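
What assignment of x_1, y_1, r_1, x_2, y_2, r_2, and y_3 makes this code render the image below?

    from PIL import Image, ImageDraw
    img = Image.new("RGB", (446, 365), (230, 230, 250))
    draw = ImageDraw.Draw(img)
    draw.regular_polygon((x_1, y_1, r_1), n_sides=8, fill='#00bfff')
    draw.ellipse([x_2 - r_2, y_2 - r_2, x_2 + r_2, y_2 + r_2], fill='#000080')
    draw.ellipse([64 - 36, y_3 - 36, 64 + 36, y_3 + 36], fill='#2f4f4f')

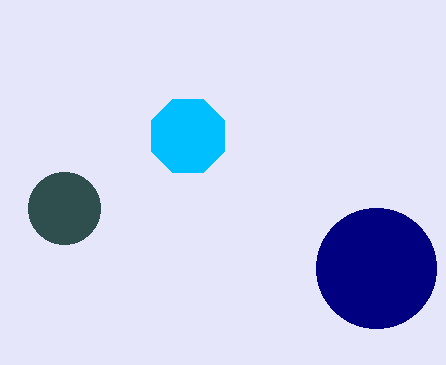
x_1 = 188; y_1 = 136; r_1 = 40; x_2 = 376; y_2 = 268; r_2 = 60; y_3 = 208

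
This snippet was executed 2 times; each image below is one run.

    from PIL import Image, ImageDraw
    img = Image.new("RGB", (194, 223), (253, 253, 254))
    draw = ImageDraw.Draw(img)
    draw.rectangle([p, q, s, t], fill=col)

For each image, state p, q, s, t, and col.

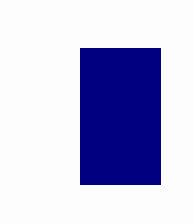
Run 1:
p = 80; q = 48; s = 160; t = 184; col = 'navy'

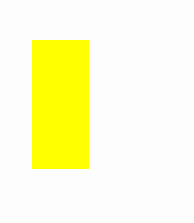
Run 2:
p = 32; q = 40; s = 88; t = 168; col = 'yellow'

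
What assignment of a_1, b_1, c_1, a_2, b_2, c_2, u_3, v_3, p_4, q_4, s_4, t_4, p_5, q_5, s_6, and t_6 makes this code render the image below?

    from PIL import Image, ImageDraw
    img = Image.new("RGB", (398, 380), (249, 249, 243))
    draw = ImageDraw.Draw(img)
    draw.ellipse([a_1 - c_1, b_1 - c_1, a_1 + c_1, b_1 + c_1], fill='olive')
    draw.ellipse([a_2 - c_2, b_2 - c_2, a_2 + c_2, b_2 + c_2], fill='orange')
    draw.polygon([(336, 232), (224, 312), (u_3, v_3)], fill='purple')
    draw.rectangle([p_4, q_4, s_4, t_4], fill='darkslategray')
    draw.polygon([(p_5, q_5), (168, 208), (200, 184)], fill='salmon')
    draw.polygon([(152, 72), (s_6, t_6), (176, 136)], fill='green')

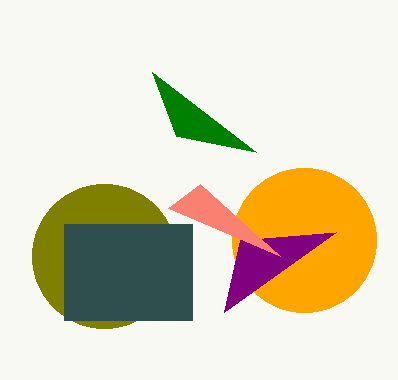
a_1 = 104, b_1 = 256, c_1 = 72, a_2 = 304, b_2 = 240, c_2 = 72, u_3 = 240, v_3 = 240, p_4 = 64, q_4 = 224, s_4 = 192, t_4 = 320, p_5 = 280, q_5 = 256, s_6 = 256, t_6 = 152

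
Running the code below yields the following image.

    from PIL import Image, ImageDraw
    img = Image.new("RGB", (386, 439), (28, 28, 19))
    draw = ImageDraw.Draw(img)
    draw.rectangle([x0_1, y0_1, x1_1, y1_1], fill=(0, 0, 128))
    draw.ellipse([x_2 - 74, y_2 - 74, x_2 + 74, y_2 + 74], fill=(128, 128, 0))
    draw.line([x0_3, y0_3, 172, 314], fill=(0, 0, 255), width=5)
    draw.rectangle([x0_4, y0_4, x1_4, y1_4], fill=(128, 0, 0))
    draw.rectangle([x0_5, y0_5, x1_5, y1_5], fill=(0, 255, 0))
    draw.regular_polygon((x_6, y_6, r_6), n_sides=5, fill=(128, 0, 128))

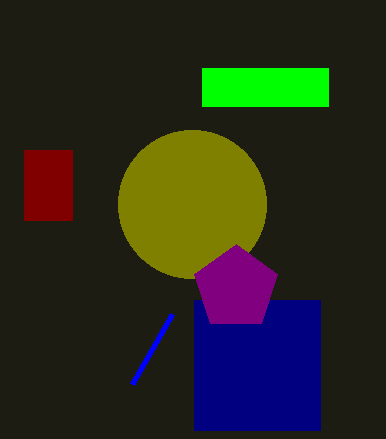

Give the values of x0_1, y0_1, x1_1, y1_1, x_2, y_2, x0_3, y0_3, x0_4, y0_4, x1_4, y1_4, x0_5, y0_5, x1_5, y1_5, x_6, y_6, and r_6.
x0_1 = 194; y0_1 = 300; x1_1 = 320; y1_1 = 430; x_2 = 192; y_2 = 204; x0_3 = 132; y0_3 = 384; x0_4 = 24; y0_4 = 150; x1_4 = 72; y1_4 = 220; x0_5 = 202; y0_5 = 68; x1_5 = 328; y1_5 = 106; x_6 = 236; y_6 = 288; r_6 = 44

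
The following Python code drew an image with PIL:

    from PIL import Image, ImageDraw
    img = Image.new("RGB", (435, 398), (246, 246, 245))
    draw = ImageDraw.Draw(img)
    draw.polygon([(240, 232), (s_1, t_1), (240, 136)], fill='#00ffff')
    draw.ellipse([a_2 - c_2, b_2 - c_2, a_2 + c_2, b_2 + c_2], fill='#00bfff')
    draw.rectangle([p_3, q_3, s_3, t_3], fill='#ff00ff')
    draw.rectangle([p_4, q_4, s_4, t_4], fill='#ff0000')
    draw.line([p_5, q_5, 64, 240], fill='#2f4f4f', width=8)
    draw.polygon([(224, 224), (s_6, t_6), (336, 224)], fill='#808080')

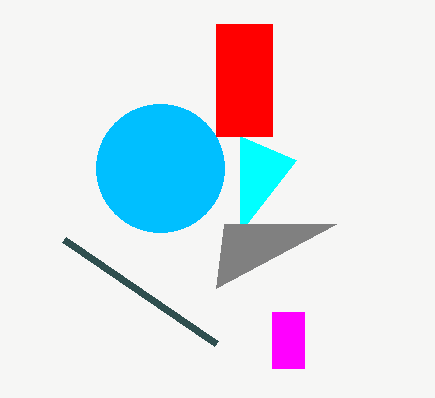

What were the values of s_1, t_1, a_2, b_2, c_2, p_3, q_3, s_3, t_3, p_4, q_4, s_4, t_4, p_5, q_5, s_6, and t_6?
s_1 = 296; t_1 = 160; a_2 = 160; b_2 = 168; c_2 = 64; p_3 = 272; q_3 = 312; s_3 = 304; t_3 = 368; p_4 = 216; q_4 = 24; s_4 = 272; t_4 = 136; p_5 = 216; q_5 = 344; s_6 = 216; t_6 = 288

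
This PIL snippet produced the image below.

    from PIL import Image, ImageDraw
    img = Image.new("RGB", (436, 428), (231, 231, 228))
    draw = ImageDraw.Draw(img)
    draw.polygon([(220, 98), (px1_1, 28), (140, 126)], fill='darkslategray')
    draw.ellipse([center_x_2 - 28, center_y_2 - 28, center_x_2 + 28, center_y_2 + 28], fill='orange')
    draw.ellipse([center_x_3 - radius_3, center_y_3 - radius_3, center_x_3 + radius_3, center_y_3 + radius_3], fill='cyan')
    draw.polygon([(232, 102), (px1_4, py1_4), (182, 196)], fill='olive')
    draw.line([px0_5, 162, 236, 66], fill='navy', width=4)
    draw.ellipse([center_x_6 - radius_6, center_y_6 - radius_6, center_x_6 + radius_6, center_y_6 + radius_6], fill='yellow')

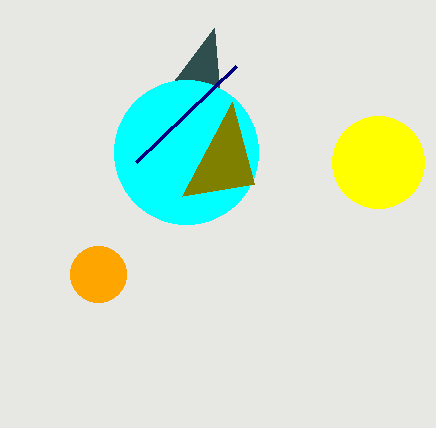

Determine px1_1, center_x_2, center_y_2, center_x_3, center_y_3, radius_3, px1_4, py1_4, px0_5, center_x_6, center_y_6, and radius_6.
px1_1 = 214; center_x_2 = 98; center_y_2 = 274; center_x_3 = 186; center_y_3 = 152; radius_3 = 72; px1_4 = 254; py1_4 = 184; px0_5 = 136; center_x_6 = 378; center_y_6 = 162; radius_6 = 46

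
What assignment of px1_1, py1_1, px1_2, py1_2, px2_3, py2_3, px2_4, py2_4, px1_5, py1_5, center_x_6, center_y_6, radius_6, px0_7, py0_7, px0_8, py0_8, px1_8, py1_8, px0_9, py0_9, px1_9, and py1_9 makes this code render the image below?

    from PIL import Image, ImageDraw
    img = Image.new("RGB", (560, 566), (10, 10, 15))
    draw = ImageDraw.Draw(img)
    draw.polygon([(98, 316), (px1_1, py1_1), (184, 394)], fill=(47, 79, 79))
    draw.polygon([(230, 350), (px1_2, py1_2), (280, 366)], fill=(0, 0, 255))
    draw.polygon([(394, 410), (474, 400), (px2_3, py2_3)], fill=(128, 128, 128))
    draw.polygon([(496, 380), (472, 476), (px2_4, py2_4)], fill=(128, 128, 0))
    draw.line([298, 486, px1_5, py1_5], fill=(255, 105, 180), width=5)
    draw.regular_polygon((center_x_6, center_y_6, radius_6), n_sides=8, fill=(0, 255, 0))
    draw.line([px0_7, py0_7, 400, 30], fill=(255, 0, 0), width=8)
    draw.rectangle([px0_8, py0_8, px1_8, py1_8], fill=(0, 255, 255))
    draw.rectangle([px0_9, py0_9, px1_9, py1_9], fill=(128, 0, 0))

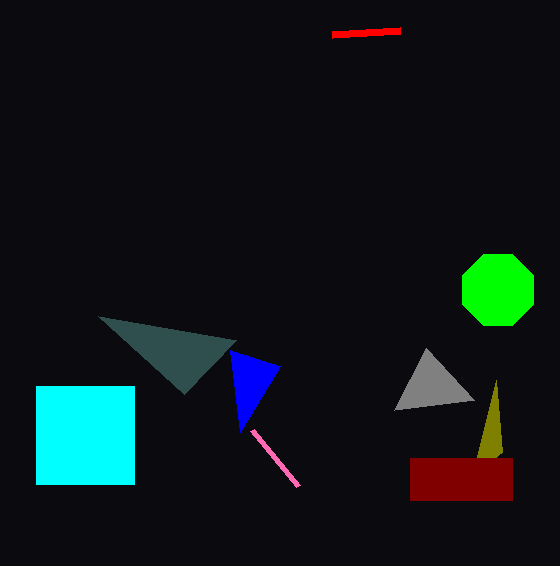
px1_1 = 236
py1_1 = 340
px1_2 = 240
py1_2 = 432
px2_3 = 426
py2_3 = 348
px2_4 = 502
py2_4 = 452
px1_5 = 252
py1_5 = 430
center_x_6 = 498
center_y_6 = 290
radius_6 = 38
px0_7 = 332
py0_7 = 34
px0_8 = 36
py0_8 = 386
px1_8 = 134
py1_8 = 484
px0_9 = 410
py0_9 = 458
px1_9 = 512
py1_9 = 500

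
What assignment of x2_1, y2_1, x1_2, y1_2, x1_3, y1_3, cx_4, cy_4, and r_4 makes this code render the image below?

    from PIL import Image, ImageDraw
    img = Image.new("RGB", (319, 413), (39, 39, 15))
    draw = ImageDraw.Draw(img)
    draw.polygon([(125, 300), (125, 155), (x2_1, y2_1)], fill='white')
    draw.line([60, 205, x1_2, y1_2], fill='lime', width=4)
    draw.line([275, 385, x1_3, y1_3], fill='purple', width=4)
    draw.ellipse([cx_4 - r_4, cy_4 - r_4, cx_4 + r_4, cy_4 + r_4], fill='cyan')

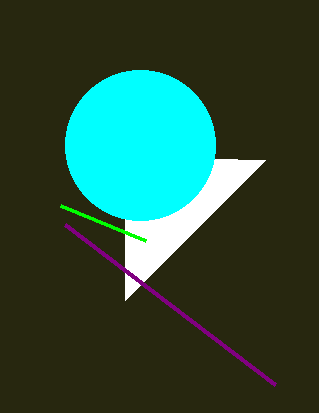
x2_1 = 265, y2_1 = 160, x1_2 = 145, y1_2 = 240, x1_3 = 65, y1_3 = 225, cx_4 = 140, cy_4 = 145, r_4 = 75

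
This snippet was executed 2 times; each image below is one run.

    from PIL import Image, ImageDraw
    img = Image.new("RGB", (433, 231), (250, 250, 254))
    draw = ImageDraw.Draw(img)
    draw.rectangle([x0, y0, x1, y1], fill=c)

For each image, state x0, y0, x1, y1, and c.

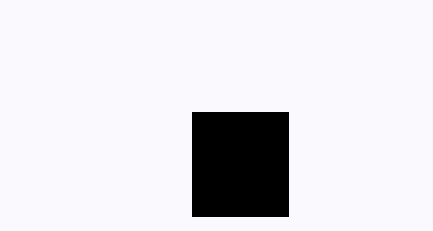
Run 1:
x0 = 192, y0 = 112, x1 = 288, y1 = 216, c = 'black'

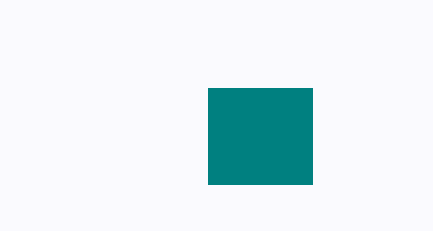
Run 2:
x0 = 208
y0 = 88
x1 = 312
y1 = 184
c = 'teal'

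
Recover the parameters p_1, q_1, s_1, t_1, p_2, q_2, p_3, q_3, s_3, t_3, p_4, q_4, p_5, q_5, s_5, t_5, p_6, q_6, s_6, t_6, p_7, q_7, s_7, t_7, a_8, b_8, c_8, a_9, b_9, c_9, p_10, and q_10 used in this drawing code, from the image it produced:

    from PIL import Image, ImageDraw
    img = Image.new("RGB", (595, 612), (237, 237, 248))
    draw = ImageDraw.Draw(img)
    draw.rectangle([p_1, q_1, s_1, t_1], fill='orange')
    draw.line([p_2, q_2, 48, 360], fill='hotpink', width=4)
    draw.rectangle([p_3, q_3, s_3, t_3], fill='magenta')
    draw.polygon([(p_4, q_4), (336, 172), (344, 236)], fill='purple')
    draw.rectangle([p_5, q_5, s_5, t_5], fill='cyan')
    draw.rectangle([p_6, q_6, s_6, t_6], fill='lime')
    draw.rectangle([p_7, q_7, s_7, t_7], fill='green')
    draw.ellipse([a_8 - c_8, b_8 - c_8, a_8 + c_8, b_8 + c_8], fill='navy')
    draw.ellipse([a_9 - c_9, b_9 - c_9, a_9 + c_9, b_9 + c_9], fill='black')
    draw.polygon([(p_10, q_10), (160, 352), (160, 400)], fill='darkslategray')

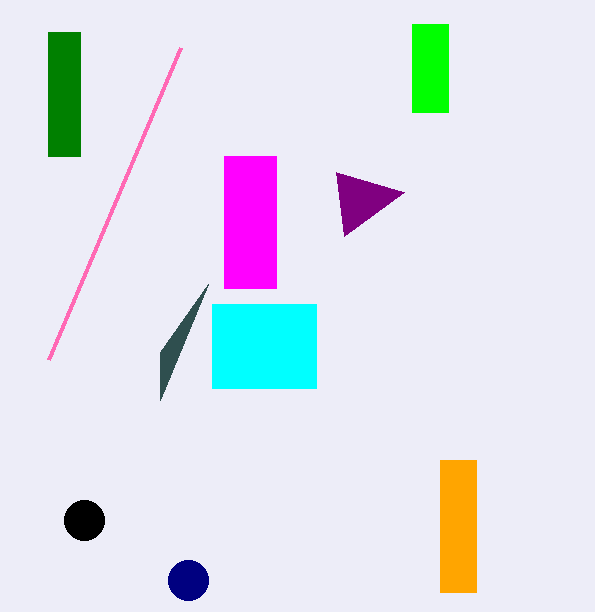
p_1 = 440
q_1 = 460
s_1 = 476
t_1 = 592
p_2 = 180
q_2 = 48
p_3 = 224
q_3 = 156
s_3 = 276
t_3 = 288
p_4 = 404
q_4 = 192
p_5 = 212
q_5 = 304
s_5 = 316
t_5 = 388
p_6 = 412
q_6 = 24
s_6 = 448
t_6 = 112
p_7 = 48
q_7 = 32
s_7 = 80
t_7 = 156
a_8 = 188
b_8 = 580
c_8 = 20
a_9 = 84
b_9 = 520
c_9 = 20
p_10 = 208
q_10 = 284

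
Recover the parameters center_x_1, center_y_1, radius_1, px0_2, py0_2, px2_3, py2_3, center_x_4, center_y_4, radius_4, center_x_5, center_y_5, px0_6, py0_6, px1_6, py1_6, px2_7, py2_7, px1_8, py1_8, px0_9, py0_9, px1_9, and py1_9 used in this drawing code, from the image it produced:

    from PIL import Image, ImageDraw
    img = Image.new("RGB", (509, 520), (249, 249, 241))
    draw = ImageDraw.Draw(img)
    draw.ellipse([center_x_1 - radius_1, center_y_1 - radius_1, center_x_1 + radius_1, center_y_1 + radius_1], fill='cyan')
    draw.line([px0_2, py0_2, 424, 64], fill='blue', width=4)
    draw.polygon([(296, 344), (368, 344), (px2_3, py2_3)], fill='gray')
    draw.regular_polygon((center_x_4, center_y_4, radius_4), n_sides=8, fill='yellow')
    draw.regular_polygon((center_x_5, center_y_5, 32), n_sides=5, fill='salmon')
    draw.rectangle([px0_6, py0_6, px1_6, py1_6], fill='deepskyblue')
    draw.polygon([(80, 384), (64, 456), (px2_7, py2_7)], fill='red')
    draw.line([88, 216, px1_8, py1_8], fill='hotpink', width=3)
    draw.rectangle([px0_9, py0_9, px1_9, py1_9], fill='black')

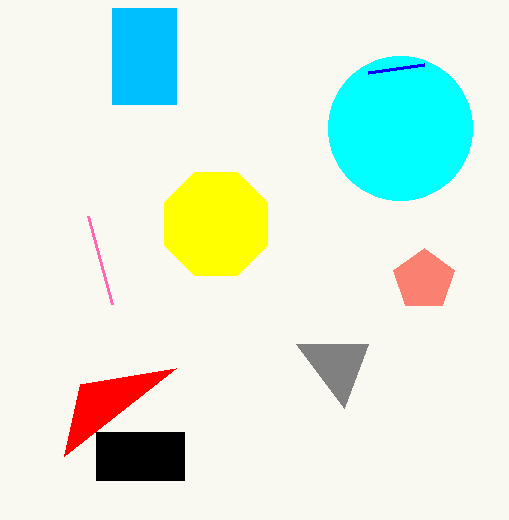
center_x_1 = 400
center_y_1 = 128
radius_1 = 72
px0_2 = 368
py0_2 = 72
px2_3 = 344
py2_3 = 408
center_x_4 = 216
center_y_4 = 224
radius_4 = 56
center_x_5 = 424
center_y_5 = 280
px0_6 = 112
py0_6 = 8
px1_6 = 176
py1_6 = 104
px2_7 = 176
py2_7 = 368
px1_8 = 112
py1_8 = 304
px0_9 = 96
py0_9 = 432
px1_9 = 184
py1_9 = 480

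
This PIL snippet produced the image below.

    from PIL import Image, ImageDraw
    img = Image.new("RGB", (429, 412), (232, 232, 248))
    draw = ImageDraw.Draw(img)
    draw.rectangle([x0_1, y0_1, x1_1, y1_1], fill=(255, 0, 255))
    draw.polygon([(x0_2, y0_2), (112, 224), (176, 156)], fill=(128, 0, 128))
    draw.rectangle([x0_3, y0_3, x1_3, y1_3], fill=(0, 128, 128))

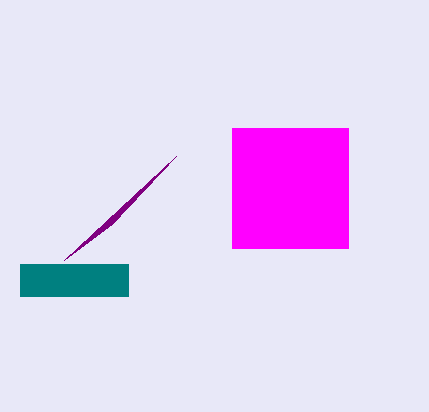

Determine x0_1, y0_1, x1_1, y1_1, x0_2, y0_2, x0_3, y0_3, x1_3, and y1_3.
x0_1 = 232; y0_1 = 128; x1_1 = 348; y1_1 = 248; x0_2 = 64; y0_2 = 260; x0_3 = 20; y0_3 = 264; x1_3 = 128; y1_3 = 296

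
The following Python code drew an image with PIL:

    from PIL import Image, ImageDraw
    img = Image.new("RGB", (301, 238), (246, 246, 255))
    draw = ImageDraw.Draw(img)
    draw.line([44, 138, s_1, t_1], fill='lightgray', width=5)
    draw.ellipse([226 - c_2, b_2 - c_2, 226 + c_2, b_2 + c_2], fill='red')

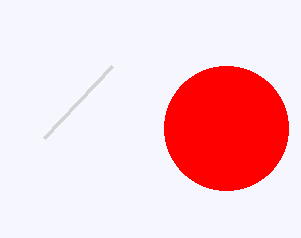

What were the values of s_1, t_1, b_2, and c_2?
s_1 = 112
t_1 = 66
b_2 = 128
c_2 = 62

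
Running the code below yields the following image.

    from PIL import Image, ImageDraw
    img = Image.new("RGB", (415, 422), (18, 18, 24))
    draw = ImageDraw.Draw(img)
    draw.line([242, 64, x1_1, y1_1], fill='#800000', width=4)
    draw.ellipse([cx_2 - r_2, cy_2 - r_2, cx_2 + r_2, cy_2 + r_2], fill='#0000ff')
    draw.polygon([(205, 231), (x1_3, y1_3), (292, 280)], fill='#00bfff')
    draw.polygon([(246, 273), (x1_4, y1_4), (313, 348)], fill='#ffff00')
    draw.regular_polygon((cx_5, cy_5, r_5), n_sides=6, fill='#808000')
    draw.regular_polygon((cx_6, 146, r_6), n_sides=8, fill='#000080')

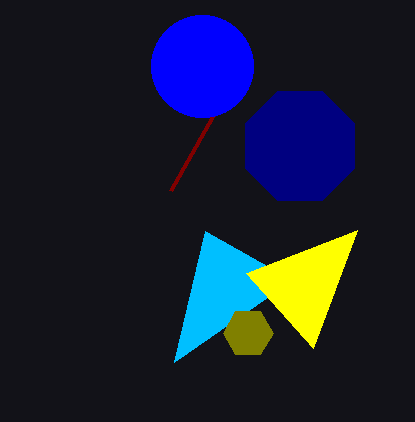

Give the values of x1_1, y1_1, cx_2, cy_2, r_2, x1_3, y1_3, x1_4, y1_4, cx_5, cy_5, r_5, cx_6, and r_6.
x1_1 = 170; y1_1 = 191; cx_2 = 202; cy_2 = 66; r_2 = 51; x1_3 = 174; y1_3 = 362; x1_4 = 357; y1_4 = 230; cx_5 = 248; cy_5 = 333; r_5 = 25; cx_6 = 300; r_6 = 59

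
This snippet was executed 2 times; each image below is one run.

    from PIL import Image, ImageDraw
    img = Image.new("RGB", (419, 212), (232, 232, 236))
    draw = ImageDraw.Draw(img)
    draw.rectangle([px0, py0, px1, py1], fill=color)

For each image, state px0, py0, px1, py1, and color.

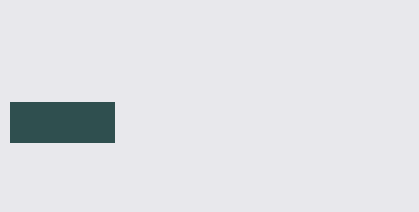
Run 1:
px0 = 10; py0 = 102; px1 = 114; py1 = 142; color = 'darkslategray'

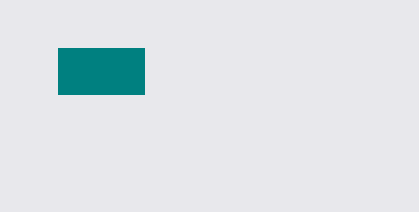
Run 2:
px0 = 58, py0 = 48, px1 = 144, py1 = 94, color = 'teal'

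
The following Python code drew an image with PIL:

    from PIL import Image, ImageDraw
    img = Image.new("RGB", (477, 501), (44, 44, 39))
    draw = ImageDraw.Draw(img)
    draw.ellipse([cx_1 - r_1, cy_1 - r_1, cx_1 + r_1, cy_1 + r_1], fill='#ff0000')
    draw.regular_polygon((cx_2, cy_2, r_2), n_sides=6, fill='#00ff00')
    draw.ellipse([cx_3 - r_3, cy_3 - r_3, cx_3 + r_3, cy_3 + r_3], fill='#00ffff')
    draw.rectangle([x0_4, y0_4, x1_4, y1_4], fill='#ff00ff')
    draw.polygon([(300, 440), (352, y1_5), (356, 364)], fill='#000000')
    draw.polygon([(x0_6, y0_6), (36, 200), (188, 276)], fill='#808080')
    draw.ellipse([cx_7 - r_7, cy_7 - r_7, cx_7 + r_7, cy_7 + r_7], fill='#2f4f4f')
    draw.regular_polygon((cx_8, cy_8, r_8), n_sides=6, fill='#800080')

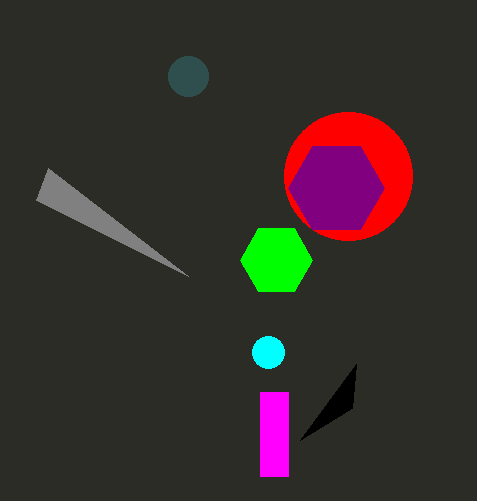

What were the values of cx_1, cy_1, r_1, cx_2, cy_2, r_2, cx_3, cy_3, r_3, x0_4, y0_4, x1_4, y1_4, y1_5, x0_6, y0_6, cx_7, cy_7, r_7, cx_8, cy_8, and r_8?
cx_1 = 348; cy_1 = 176; r_1 = 64; cx_2 = 276; cy_2 = 260; r_2 = 36; cx_3 = 268; cy_3 = 352; r_3 = 16; x0_4 = 260; y0_4 = 392; x1_4 = 288; y1_4 = 476; y1_5 = 408; x0_6 = 48; y0_6 = 168; cx_7 = 188; cy_7 = 76; r_7 = 20; cx_8 = 336; cy_8 = 188; r_8 = 48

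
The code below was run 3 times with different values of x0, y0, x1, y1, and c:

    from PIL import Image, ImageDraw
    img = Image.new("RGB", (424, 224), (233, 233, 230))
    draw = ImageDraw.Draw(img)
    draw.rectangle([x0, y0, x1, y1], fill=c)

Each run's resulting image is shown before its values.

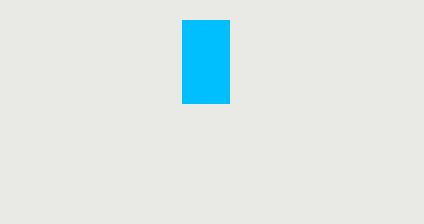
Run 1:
x0 = 182, y0 = 20, x1 = 229, y1 = 103, c = 'deepskyblue'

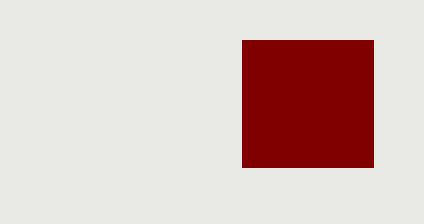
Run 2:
x0 = 242
y0 = 40
x1 = 373
y1 = 167
c = 'maroon'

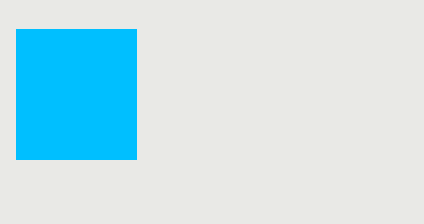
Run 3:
x0 = 16
y0 = 29
x1 = 136
y1 = 159
c = 'deepskyblue'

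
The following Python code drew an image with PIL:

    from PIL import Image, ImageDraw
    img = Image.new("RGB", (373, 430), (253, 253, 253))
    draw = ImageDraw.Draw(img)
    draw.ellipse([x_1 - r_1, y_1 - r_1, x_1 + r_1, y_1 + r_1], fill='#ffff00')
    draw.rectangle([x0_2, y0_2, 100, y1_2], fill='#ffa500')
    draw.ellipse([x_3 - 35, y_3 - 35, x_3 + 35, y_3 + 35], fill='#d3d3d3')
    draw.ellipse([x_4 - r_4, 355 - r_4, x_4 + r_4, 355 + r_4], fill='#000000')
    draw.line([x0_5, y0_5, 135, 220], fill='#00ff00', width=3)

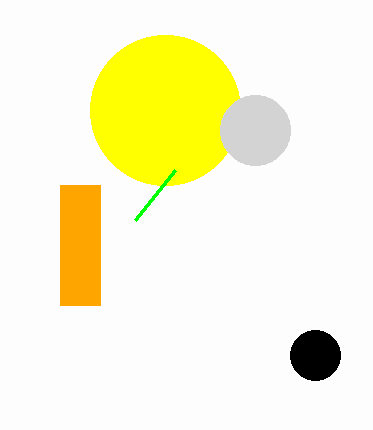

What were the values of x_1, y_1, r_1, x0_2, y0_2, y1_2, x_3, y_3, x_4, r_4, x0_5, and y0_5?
x_1 = 165; y_1 = 110; r_1 = 75; x0_2 = 60; y0_2 = 185; y1_2 = 305; x_3 = 255; y_3 = 130; x_4 = 315; r_4 = 25; x0_5 = 175; y0_5 = 170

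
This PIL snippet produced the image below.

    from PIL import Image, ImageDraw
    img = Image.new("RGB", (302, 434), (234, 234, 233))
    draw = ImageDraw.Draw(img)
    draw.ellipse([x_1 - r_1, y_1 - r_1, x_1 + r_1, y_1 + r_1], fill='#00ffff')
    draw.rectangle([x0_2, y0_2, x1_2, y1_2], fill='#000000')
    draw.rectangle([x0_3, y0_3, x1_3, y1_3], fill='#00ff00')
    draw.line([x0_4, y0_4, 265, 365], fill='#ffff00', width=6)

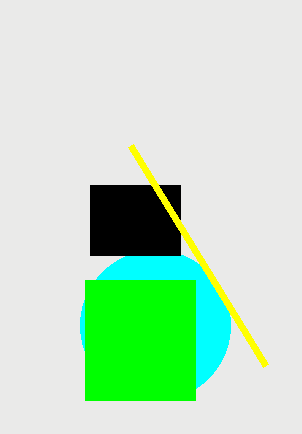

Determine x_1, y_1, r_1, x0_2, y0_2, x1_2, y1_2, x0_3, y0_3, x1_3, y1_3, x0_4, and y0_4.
x_1 = 155
y_1 = 325
r_1 = 75
x0_2 = 90
y0_2 = 185
x1_2 = 180
y1_2 = 255
x0_3 = 85
y0_3 = 280
x1_3 = 195
y1_3 = 400
x0_4 = 130
y0_4 = 145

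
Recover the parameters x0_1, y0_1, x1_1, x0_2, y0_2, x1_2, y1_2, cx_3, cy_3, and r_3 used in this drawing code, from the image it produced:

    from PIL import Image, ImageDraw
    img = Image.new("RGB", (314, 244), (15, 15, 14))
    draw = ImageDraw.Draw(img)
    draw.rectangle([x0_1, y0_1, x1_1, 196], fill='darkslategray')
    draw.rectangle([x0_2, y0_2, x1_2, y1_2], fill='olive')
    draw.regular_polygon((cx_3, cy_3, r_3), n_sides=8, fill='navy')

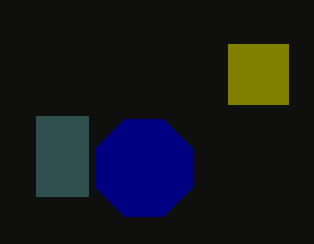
x0_1 = 36; y0_1 = 116; x1_1 = 88; x0_2 = 228; y0_2 = 44; x1_2 = 288; y1_2 = 104; cx_3 = 144; cy_3 = 168; r_3 = 52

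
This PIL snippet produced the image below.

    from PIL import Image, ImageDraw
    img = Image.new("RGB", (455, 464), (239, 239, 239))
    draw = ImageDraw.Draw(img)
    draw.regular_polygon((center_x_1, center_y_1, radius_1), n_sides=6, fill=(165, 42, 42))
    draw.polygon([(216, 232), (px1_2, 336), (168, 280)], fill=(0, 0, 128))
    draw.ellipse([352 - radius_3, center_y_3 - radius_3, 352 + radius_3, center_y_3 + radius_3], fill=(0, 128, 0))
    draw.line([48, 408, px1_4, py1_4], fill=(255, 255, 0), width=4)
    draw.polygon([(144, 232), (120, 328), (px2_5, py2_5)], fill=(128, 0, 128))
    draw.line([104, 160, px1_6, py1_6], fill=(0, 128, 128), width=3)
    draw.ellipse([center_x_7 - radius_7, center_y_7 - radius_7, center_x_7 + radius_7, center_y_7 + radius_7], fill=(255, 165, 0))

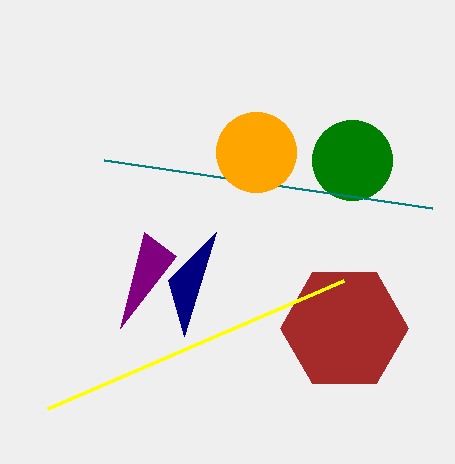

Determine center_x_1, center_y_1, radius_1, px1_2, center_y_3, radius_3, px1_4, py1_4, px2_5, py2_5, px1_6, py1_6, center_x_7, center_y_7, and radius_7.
center_x_1 = 344
center_y_1 = 328
radius_1 = 64
px1_2 = 184
center_y_3 = 160
radius_3 = 40
px1_4 = 344
py1_4 = 280
px2_5 = 176
py2_5 = 256
px1_6 = 432
py1_6 = 208
center_x_7 = 256
center_y_7 = 152
radius_7 = 40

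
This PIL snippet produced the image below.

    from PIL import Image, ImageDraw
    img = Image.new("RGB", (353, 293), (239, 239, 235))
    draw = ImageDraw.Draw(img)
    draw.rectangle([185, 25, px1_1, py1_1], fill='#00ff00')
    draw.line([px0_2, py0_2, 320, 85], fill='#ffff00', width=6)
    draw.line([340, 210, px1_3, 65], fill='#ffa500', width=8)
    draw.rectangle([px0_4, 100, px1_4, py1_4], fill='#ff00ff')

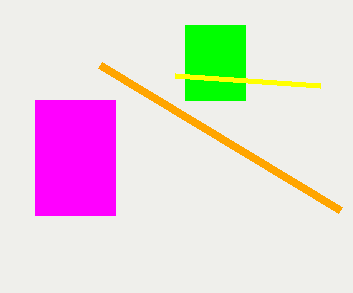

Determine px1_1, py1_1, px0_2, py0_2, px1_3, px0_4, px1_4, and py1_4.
px1_1 = 245, py1_1 = 100, px0_2 = 175, py0_2 = 75, px1_3 = 100, px0_4 = 35, px1_4 = 115, py1_4 = 215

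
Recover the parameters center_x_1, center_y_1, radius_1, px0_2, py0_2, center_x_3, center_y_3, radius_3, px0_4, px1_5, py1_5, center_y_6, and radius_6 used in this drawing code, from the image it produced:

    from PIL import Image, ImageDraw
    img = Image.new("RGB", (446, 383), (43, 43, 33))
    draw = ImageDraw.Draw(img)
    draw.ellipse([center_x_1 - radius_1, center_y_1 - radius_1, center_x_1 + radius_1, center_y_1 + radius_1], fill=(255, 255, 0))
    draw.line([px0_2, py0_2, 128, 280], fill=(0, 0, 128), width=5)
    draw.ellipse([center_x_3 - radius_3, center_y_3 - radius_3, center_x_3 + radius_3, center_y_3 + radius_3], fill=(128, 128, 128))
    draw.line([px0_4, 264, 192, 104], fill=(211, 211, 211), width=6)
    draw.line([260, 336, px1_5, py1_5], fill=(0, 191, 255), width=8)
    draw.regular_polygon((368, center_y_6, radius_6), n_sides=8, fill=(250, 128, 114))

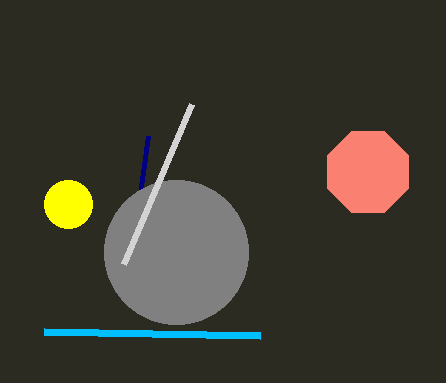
center_x_1 = 68
center_y_1 = 204
radius_1 = 24
px0_2 = 148
py0_2 = 136
center_x_3 = 176
center_y_3 = 252
radius_3 = 72
px0_4 = 124
px1_5 = 44
py1_5 = 332
center_y_6 = 172
radius_6 = 44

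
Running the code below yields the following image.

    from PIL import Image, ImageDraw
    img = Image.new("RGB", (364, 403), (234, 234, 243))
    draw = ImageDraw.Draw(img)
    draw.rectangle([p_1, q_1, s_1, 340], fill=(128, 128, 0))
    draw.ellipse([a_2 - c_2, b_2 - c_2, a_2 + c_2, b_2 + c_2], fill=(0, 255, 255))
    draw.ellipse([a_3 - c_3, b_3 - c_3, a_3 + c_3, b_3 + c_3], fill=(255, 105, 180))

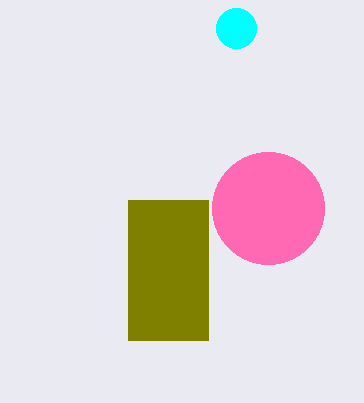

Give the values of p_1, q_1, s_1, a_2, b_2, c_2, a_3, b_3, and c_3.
p_1 = 128, q_1 = 200, s_1 = 208, a_2 = 236, b_2 = 28, c_2 = 20, a_3 = 268, b_3 = 208, c_3 = 56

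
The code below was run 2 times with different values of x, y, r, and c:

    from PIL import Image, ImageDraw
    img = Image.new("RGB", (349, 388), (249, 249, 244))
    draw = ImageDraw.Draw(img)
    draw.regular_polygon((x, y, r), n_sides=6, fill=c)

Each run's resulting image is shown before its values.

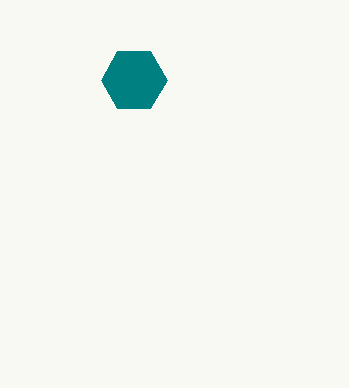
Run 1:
x = 134
y = 80
r = 33
c = 'teal'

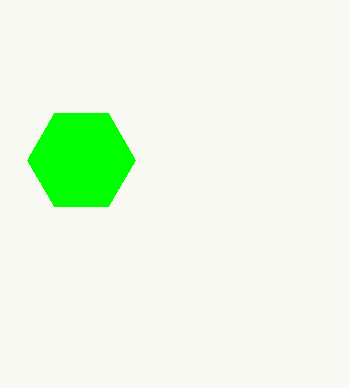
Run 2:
x = 81; y = 160; r = 54; c = 'lime'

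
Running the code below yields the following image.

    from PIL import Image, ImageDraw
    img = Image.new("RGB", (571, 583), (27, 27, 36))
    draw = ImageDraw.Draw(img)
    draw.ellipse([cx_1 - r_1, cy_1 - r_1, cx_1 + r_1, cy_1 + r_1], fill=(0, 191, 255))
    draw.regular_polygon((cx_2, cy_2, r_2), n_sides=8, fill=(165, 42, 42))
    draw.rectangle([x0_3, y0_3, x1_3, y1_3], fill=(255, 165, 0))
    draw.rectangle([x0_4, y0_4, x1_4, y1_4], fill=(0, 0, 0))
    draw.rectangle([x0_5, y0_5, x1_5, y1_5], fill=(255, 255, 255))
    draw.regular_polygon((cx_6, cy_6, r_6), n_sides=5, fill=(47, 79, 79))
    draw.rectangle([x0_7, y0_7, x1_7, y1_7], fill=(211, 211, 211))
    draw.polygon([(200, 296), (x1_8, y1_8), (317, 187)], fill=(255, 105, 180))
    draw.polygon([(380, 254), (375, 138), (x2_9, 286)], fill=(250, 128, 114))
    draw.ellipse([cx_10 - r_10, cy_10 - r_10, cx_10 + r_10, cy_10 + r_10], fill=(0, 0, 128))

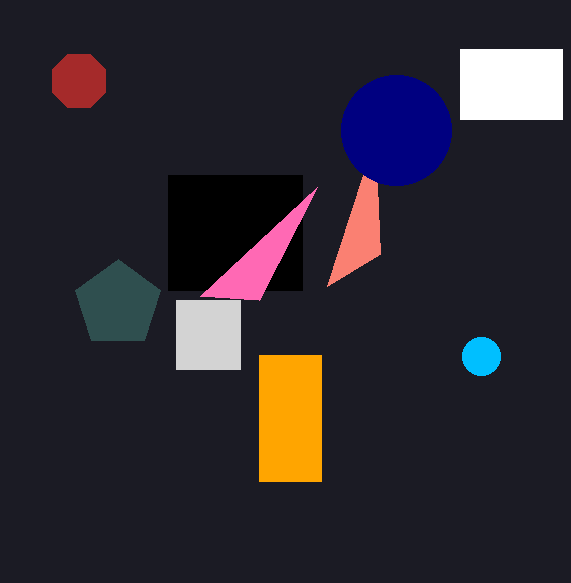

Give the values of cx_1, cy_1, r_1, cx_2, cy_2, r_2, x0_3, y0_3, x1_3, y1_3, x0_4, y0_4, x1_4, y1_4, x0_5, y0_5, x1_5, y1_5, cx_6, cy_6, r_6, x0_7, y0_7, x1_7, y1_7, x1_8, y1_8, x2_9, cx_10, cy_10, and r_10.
cx_1 = 481
cy_1 = 356
r_1 = 19
cx_2 = 79
cy_2 = 81
r_2 = 29
x0_3 = 259
y0_3 = 355
x1_3 = 321
y1_3 = 481
x0_4 = 168
y0_4 = 175
x1_4 = 302
y1_4 = 290
x0_5 = 460
y0_5 = 49
x1_5 = 562
y1_5 = 119
cx_6 = 118
cy_6 = 304
r_6 = 45
x0_7 = 176
y0_7 = 300
x1_7 = 240
y1_7 = 369
x1_8 = 259
y1_8 = 300
x2_9 = 327
cx_10 = 396
cy_10 = 130
r_10 = 55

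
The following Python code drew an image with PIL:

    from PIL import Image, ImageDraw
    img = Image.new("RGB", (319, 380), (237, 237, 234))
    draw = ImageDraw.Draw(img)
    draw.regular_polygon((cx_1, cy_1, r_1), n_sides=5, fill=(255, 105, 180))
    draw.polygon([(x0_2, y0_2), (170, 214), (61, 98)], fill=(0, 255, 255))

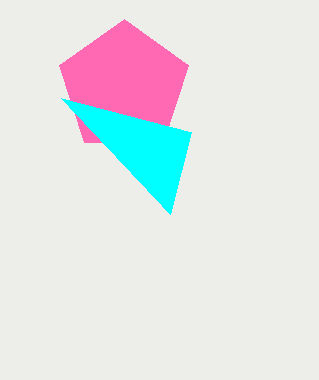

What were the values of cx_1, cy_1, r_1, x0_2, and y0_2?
cx_1 = 124, cy_1 = 87, r_1 = 68, x0_2 = 191, y0_2 = 132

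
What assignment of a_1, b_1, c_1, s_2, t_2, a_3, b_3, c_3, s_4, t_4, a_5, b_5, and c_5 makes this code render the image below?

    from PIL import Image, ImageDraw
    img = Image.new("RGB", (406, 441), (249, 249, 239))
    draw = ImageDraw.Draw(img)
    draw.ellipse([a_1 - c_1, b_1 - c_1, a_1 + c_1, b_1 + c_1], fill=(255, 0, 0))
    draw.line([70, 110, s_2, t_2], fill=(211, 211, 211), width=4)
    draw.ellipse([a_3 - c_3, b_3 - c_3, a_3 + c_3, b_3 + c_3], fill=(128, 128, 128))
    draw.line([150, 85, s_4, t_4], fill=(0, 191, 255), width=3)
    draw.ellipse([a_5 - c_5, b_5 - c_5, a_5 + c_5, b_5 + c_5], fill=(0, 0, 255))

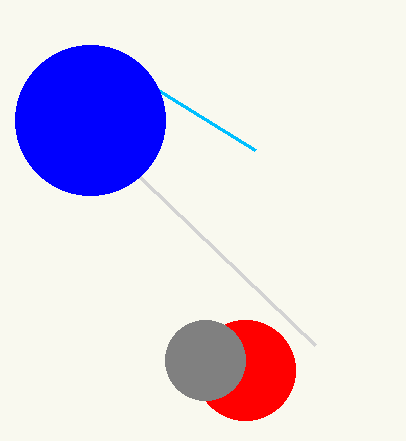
a_1 = 245
b_1 = 370
c_1 = 50
s_2 = 315
t_2 = 345
a_3 = 205
b_3 = 360
c_3 = 40
s_4 = 255
t_4 = 150
a_5 = 90
b_5 = 120
c_5 = 75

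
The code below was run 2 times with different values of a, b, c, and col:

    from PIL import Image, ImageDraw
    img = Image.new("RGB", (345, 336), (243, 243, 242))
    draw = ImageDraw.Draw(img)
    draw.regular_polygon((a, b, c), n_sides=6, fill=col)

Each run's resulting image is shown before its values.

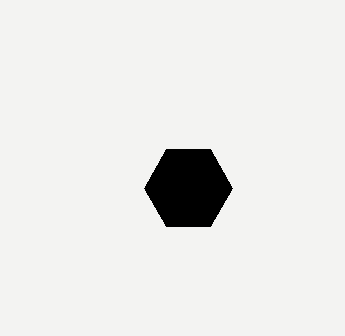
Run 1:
a = 188
b = 188
c = 44
col = 'black'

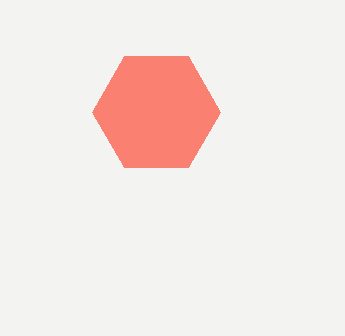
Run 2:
a = 156; b = 112; c = 64; col = 'salmon'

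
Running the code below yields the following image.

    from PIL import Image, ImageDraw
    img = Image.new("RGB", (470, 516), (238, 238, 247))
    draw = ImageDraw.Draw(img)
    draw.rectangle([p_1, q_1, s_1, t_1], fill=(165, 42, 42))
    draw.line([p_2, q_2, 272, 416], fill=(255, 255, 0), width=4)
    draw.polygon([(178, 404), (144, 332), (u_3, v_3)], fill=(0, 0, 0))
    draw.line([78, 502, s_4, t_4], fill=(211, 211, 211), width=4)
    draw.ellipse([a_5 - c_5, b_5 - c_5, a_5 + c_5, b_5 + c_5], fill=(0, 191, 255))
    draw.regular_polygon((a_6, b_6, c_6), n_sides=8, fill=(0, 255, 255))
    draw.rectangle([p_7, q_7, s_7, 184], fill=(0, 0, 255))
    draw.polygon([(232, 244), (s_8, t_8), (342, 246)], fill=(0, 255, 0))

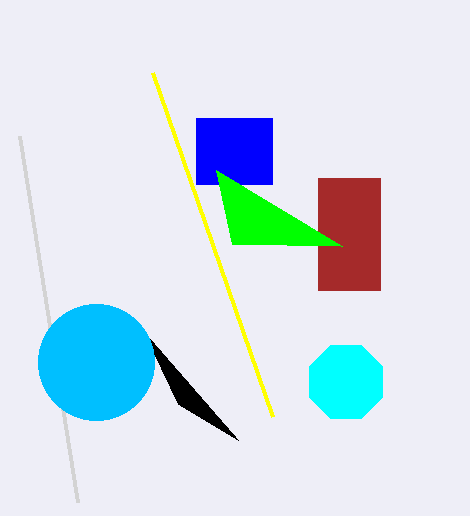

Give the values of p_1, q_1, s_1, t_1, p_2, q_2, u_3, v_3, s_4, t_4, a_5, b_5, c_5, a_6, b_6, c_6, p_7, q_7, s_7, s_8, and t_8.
p_1 = 318
q_1 = 178
s_1 = 380
t_1 = 290
p_2 = 152
q_2 = 72
u_3 = 238
v_3 = 440
s_4 = 20
t_4 = 136
a_5 = 96
b_5 = 362
c_5 = 58
a_6 = 346
b_6 = 382
c_6 = 40
p_7 = 196
q_7 = 118
s_7 = 272
s_8 = 216
t_8 = 170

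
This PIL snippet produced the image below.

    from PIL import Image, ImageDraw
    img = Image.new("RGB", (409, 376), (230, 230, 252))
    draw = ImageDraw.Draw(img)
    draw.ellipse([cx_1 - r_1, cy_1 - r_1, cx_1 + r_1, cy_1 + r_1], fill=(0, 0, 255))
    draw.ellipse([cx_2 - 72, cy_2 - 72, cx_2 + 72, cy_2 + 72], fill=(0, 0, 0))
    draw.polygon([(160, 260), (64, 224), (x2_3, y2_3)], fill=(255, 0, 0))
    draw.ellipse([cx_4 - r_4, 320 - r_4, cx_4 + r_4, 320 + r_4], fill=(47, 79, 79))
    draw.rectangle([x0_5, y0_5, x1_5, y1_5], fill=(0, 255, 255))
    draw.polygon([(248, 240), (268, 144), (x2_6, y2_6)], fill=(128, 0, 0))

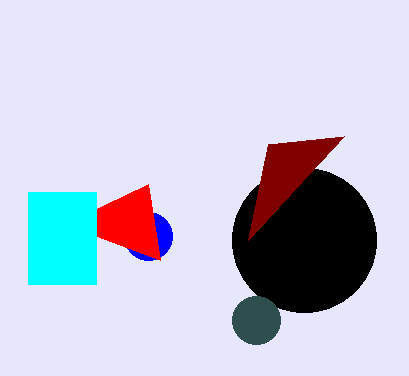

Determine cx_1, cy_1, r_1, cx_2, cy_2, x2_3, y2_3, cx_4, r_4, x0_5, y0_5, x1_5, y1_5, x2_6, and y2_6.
cx_1 = 148
cy_1 = 236
r_1 = 24
cx_2 = 304
cy_2 = 240
x2_3 = 148
y2_3 = 184
cx_4 = 256
r_4 = 24
x0_5 = 28
y0_5 = 192
x1_5 = 96
y1_5 = 284
x2_6 = 344
y2_6 = 136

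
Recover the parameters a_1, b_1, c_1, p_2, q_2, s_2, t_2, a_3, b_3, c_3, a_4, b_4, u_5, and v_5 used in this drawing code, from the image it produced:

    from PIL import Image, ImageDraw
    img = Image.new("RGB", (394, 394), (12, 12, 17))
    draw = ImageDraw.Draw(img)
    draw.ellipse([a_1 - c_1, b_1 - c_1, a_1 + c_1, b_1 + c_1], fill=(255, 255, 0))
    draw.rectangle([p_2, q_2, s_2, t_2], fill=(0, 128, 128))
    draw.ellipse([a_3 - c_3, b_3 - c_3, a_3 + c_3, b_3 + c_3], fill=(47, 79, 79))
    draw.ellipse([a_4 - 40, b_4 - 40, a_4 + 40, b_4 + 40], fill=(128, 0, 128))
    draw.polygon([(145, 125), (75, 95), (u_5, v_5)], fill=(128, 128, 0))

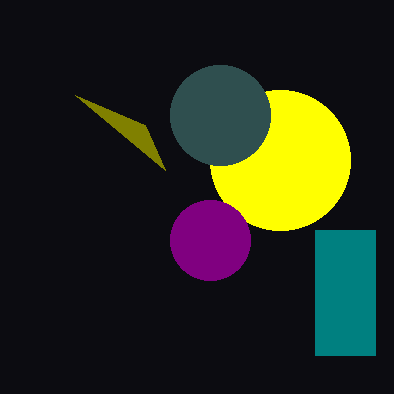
a_1 = 280, b_1 = 160, c_1 = 70, p_2 = 315, q_2 = 230, s_2 = 375, t_2 = 355, a_3 = 220, b_3 = 115, c_3 = 50, a_4 = 210, b_4 = 240, u_5 = 165, v_5 = 170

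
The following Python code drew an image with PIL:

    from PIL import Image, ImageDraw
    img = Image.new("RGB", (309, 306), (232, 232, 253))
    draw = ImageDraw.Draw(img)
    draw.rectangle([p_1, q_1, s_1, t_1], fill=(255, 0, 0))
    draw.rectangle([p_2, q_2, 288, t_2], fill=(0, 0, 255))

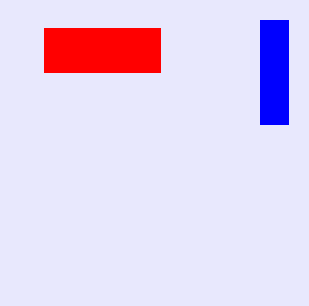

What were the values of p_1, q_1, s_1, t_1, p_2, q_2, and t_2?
p_1 = 44
q_1 = 28
s_1 = 160
t_1 = 72
p_2 = 260
q_2 = 20
t_2 = 124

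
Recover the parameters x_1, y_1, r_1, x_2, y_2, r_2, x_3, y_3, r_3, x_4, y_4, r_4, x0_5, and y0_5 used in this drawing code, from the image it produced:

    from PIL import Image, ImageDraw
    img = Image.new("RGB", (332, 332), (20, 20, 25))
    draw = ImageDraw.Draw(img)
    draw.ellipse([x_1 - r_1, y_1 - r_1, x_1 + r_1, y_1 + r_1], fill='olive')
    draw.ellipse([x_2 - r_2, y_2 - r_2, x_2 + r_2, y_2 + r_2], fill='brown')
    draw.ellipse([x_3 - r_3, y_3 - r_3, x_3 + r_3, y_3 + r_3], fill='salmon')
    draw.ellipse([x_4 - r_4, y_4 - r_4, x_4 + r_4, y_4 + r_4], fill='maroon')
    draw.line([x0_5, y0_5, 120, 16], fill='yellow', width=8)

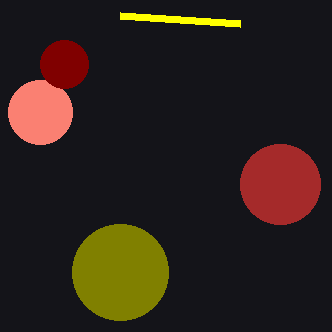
x_1 = 120; y_1 = 272; r_1 = 48; x_2 = 280; y_2 = 184; r_2 = 40; x_3 = 40; y_3 = 112; r_3 = 32; x_4 = 64; y_4 = 64; r_4 = 24; x0_5 = 240; y0_5 = 24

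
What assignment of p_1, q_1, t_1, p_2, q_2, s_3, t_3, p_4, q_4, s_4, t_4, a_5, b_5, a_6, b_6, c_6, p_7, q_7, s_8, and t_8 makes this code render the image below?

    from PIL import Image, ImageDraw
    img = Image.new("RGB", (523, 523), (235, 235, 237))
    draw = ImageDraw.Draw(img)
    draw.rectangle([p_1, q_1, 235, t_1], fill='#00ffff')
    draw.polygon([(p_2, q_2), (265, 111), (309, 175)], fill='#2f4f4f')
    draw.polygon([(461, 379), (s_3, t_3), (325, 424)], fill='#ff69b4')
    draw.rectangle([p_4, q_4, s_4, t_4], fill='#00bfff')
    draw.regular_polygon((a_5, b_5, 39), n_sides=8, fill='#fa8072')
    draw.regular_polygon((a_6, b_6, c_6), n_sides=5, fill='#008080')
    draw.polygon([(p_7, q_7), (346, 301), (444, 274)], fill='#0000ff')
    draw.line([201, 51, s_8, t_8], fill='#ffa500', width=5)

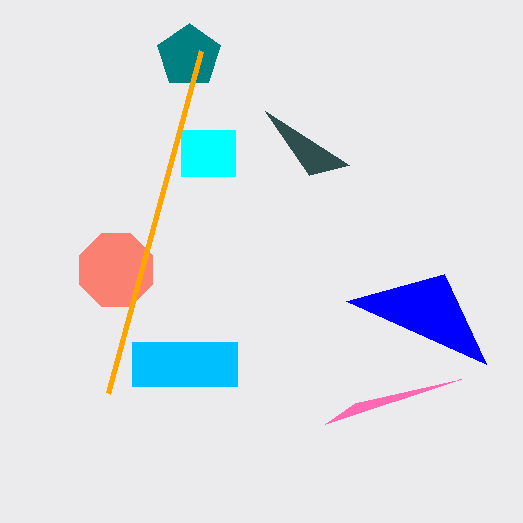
p_1 = 181, q_1 = 130, t_1 = 176, p_2 = 349, q_2 = 165, s_3 = 355, t_3 = 403, p_4 = 132, q_4 = 342, s_4 = 237, t_4 = 386, a_5 = 116, b_5 = 270, a_6 = 189, b_6 = 56, c_6 = 33, p_7 = 486, q_7 = 364, s_8 = 108, t_8 = 393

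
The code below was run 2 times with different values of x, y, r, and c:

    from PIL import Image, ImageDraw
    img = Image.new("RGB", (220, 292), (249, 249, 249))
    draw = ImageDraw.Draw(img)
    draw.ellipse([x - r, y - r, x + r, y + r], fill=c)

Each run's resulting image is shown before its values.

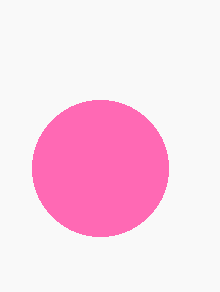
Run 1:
x = 100; y = 168; r = 68; c = 'hotpink'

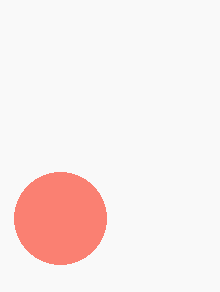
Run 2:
x = 60; y = 218; r = 46; c = 'salmon'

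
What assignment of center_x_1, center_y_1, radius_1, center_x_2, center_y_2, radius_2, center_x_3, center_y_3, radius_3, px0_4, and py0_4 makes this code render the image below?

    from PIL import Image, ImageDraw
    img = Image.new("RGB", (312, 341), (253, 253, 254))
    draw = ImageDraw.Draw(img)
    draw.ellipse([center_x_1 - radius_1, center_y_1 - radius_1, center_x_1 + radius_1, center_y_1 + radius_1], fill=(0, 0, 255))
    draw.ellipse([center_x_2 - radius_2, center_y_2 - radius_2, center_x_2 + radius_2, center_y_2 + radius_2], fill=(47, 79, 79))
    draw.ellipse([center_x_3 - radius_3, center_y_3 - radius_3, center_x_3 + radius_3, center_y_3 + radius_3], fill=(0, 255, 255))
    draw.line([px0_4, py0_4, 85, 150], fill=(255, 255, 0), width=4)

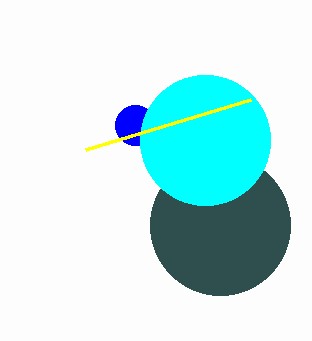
center_x_1 = 135
center_y_1 = 125
radius_1 = 20
center_x_2 = 220
center_y_2 = 225
radius_2 = 70
center_x_3 = 205
center_y_3 = 140
radius_3 = 65
px0_4 = 250
py0_4 = 100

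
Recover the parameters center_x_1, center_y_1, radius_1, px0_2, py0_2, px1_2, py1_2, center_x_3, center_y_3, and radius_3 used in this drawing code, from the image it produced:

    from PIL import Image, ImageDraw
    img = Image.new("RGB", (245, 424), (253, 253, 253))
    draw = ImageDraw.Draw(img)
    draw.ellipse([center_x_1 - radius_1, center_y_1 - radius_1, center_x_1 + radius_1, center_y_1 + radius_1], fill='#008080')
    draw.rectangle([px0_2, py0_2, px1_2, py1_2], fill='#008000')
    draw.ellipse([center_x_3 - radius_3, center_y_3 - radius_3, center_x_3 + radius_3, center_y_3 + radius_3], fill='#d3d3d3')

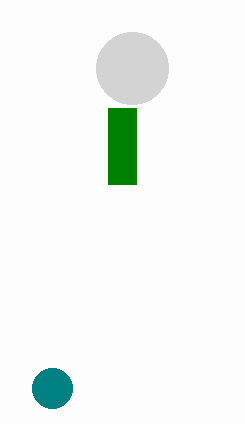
center_x_1 = 52
center_y_1 = 388
radius_1 = 20
px0_2 = 108
py0_2 = 108
px1_2 = 136
py1_2 = 184
center_x_3 = 132
center_y_3 = 68
radius_3 = 36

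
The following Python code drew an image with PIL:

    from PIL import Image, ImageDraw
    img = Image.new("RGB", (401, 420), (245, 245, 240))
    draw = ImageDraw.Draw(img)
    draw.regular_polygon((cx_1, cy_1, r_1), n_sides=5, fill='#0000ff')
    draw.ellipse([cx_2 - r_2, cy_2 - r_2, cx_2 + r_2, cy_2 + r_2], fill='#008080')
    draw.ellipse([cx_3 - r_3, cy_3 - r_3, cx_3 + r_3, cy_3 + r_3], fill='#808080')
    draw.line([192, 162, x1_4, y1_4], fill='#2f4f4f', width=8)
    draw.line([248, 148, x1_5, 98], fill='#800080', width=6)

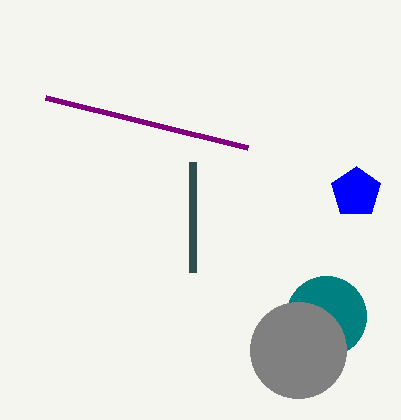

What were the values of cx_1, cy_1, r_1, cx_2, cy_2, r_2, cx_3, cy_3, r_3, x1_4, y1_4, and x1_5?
cx_1 = 356; cy_1 = 192; r_1 = 26; cx_2 = 326; cy_2 = 316; r_2 = 40; cx_3 = 298; cy_3 = 350; r_3 = 48; x1_4 = 192; y1_4 = 272; x1_5 = 46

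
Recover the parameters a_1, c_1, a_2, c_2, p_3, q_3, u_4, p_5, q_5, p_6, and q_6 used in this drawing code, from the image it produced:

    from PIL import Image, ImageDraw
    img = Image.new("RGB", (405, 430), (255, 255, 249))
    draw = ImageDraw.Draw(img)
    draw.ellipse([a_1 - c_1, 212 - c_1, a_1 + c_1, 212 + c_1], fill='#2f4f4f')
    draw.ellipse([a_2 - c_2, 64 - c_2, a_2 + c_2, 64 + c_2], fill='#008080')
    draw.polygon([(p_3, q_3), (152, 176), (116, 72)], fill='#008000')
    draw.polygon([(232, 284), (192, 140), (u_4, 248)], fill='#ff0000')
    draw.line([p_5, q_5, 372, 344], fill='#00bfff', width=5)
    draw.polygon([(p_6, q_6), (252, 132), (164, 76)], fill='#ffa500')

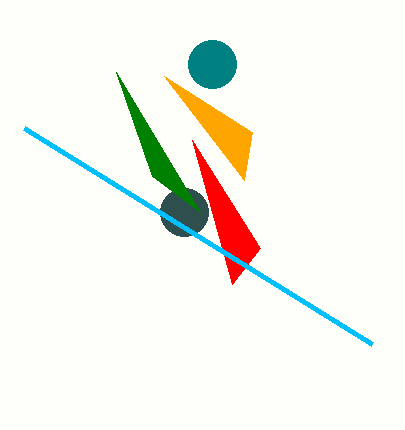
a_1 = 184; c_1 = 24; a_2 = 212; c_2 = 24; p_3 = 200; q_3 = 212; u_4 = 260; p_5 = 24; q_5 = 128; p_6 = 244; q_6 = 180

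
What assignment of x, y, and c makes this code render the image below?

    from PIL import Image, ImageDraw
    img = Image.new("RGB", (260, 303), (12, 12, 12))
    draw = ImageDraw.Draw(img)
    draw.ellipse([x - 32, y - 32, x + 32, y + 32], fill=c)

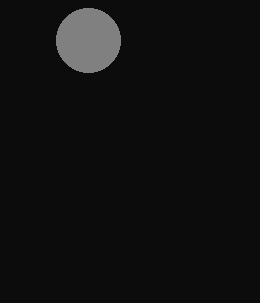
x = 88, y = 40, c = 'gray'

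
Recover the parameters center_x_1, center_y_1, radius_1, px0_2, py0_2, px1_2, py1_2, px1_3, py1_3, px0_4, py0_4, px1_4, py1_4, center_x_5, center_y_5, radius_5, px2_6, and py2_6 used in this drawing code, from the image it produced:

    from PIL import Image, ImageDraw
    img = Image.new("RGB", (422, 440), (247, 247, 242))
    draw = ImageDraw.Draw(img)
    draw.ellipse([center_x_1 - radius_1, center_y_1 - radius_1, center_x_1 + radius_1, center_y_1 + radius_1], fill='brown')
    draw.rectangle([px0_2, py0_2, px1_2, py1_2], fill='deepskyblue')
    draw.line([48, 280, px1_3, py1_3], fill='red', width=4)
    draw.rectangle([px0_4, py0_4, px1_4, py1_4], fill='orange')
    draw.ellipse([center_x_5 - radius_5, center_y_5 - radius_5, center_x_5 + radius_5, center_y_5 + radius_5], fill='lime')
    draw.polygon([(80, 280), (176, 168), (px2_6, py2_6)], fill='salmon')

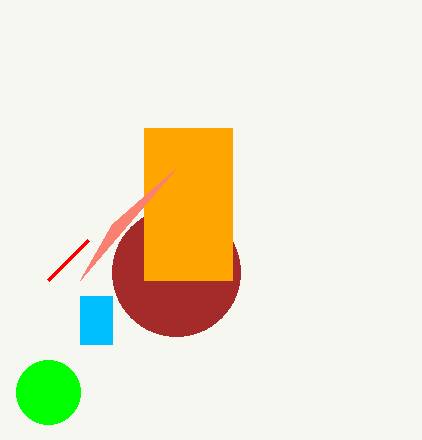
center_x_1 = 176; center_y_1 = 272; radius_1 = 64; px0_2 = 80; py0_2 = 296; px1_2 = 112; py1_2 = 344; px1_3 = 88; py1_3 = 240; px0_4 = 144; py0_4 = 128; px1_4 = 232; py1_4 = 280; center_x_5 = 48; center_y_5 = 392; radius_5 = 32; px2_6 = 112; py2_6 = 224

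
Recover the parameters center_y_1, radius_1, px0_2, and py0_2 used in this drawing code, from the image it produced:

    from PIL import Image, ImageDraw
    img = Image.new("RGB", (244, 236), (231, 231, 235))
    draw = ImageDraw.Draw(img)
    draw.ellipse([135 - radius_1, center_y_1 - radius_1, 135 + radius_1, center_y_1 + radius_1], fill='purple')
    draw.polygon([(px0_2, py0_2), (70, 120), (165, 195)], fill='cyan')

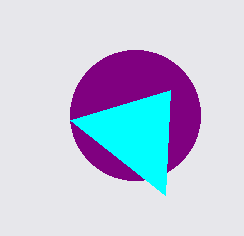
center_y_1 = 115; radius_1 = 65; px0_2 = 170; py0_2 = 90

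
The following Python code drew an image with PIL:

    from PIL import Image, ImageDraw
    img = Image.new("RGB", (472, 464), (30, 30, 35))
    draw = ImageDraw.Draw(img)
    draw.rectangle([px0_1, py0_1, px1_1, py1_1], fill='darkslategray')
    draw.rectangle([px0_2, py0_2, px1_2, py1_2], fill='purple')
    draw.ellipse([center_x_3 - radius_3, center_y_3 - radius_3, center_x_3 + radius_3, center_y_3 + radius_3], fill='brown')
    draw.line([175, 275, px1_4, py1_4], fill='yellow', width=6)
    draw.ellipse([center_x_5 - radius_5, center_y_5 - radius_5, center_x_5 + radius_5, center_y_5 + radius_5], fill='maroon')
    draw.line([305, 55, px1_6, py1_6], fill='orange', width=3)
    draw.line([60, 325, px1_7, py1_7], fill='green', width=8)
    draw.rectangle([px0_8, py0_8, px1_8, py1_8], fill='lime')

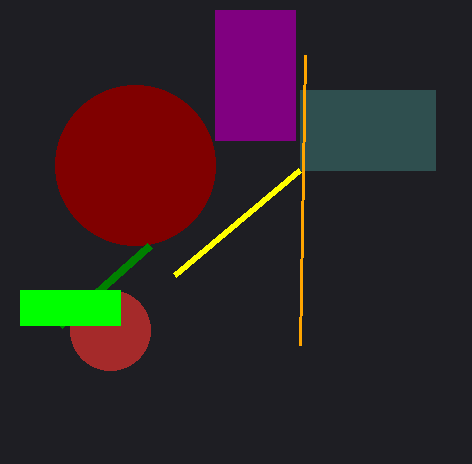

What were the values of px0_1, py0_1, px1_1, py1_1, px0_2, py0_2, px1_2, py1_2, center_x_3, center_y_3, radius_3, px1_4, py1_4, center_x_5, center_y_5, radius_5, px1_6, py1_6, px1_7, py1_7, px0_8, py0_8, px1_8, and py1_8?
px0_1 = 300
py0_1 = 90
px1_1 = 435
py1_1 = 170
px0_2 = 215
py0_2 = 10
px1_2 = 295
py1_2 = 140
center_x_3 = 110
center_y_3 = 330
radius_3 = 40
px1_4 = 300
py1_4 = 170
center_x_5 = 135
center_y_5 = 165
radius_5 = 80
px1_6 = 300
py1_6 = 345
px1_7 = 150
py1_7 = 245
px0_8 = 20
py0_8 = 290
px1_8 = 120
py1_8 = 325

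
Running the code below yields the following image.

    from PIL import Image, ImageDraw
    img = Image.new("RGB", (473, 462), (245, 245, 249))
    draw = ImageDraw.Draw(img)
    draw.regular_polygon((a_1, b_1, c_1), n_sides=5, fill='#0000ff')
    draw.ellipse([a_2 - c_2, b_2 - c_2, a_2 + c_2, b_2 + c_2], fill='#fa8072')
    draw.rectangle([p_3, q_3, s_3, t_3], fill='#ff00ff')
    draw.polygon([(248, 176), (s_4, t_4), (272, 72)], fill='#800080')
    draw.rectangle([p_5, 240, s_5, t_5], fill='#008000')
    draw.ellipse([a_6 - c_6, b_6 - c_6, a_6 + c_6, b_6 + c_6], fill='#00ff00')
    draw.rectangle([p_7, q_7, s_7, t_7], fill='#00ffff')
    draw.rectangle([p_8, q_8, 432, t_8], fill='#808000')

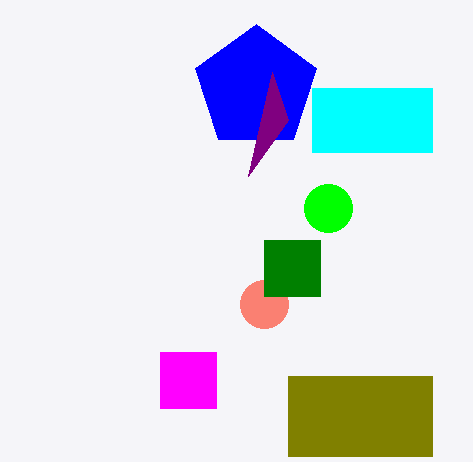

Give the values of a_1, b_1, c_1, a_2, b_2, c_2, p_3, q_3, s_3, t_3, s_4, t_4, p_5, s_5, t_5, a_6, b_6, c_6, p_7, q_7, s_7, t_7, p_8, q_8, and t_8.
a_1 = 256; b_1 = 88; c_1 = 64; a_2 = 264; b_2 = 304; c_2 = 24; p_3 = 160; q_3 = 352; s_3 = 216; t_3 = 408; s_4 = 288; t_4 = 120; p_5 = 264; s_5 = 320; t_5 = 296; a_6 = 328; b_6 = 208; c_6 = 24; p_7 = 312; q_7 = 88; s_7 = 432; t_7 = 152; p_8 = 288; q_8 = 376; t_8 = 456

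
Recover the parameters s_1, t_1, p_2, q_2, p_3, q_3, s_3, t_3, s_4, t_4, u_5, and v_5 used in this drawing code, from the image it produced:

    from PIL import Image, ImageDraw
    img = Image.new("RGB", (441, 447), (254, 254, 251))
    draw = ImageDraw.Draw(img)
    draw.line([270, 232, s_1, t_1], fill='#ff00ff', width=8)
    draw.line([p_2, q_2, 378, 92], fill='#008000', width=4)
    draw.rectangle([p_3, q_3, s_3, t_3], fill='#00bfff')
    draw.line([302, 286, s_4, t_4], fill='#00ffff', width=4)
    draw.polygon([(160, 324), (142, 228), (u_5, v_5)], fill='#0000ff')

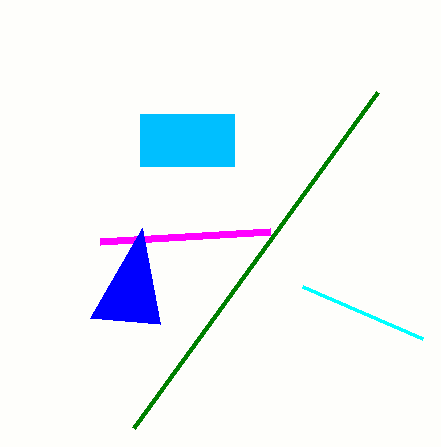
s_1 = 100
t_1 = 242
p_2 = 134
q_2 = 428
p_3 = 140
q_3 = 114
s_3 = 234
t_3 = 166
s_4 = 422
t_4 = 338
u_5 = 90
v_5 = 318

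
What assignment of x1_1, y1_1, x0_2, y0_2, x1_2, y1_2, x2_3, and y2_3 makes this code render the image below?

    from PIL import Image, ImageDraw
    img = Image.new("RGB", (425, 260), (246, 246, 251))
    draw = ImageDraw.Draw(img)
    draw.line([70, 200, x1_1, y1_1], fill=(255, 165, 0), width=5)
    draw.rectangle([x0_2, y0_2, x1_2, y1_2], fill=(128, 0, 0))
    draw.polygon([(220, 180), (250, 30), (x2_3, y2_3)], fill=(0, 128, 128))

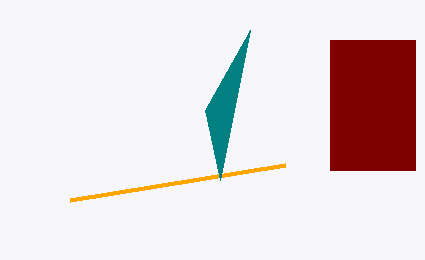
x1_1 = 285
y1_1 = 165
x0_2 = 330
y0_2 = 40
x1_2 = 415
y1_2 = 170
x2_3 = 205
y2_3 = 110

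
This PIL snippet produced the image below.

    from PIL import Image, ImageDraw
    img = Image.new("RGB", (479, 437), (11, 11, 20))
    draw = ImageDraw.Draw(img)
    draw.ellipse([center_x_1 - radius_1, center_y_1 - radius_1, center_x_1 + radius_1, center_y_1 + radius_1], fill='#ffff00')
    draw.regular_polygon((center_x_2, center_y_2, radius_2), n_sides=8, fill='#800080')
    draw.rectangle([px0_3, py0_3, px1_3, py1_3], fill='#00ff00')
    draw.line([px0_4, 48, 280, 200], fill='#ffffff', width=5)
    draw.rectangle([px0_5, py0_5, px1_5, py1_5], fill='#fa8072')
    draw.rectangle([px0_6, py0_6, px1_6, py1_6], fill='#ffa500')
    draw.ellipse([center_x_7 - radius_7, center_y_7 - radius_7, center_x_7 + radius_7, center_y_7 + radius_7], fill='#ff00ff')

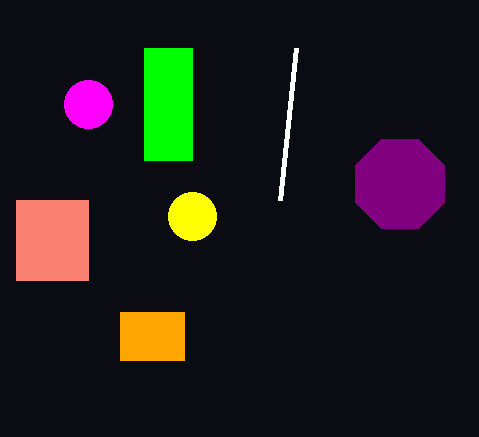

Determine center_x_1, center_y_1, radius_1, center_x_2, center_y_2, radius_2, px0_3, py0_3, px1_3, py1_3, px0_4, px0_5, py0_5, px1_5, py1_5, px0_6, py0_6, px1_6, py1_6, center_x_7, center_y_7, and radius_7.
center_x_1 = 192
center_y_1 = 216
radius_1 = 24
center_x_2 = 400
center_y_2 = 184
radius_2 = 48
px0_3 = 144
py0_3 = 48
px1_3 = 192
py1_3 = 160
px0_4 = 296
px0_5 = 16
py0_5 = 200
px1_5 = 88
py1_5 = 280
px0_6 = 120
py0_6 = 312
px1_6 = 184
py1_6 = 360
center_x_7 = 88
center_y_7 = 104
radius_7 = 24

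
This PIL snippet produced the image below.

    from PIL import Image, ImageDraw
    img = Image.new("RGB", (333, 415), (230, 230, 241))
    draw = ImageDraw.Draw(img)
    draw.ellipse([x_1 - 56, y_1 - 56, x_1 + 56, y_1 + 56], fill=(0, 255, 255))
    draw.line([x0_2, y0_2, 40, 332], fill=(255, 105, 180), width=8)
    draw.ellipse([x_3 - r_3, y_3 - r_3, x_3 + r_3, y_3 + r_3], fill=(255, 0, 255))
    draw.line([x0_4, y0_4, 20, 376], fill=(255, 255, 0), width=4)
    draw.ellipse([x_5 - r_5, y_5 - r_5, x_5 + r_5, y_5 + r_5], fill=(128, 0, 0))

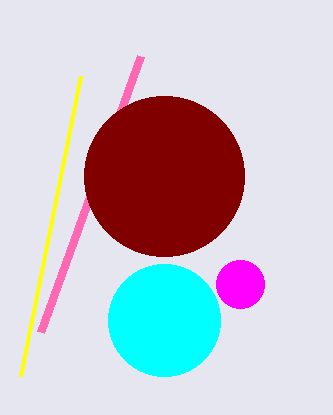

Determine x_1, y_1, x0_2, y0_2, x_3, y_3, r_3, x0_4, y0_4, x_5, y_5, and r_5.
x_1 = 164, y_1 = 320, x0_2 = 140, y0_2 = 56, x_3 = 240, y_3 = 284, r_3 = 24, x0_4 = 80, y0_4 = 76, x_5 = 164, y_5 = 176, r_5 = 80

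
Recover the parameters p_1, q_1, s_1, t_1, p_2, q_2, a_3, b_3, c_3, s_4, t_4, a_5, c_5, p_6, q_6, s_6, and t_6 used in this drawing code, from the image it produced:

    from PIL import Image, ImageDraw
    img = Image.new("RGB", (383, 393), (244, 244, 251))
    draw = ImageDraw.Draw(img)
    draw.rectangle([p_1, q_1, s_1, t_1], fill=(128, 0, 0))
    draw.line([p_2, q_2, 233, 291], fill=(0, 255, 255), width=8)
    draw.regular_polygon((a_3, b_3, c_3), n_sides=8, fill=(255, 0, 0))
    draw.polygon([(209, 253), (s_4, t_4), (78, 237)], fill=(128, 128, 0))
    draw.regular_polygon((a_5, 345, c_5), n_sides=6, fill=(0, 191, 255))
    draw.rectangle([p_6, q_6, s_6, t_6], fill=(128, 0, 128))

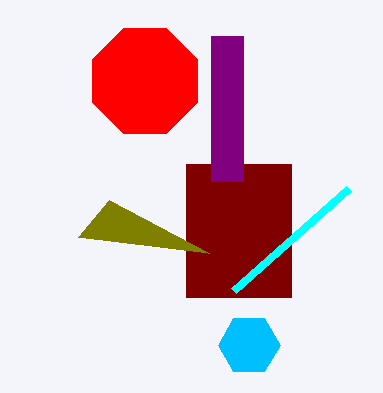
p_1 = 186, q_1 = 164, s_1 = 291, t_1 = 297, p_2 = 348, q_2 = 189, a_3 = 145, b_3 = 81, c_3 = 57, s_4 = 109, t_4 = 200, a_5 = 249, c_5 = 31, p_6 = 211, q_6 = 36, s_6 = 243, t_6 = 181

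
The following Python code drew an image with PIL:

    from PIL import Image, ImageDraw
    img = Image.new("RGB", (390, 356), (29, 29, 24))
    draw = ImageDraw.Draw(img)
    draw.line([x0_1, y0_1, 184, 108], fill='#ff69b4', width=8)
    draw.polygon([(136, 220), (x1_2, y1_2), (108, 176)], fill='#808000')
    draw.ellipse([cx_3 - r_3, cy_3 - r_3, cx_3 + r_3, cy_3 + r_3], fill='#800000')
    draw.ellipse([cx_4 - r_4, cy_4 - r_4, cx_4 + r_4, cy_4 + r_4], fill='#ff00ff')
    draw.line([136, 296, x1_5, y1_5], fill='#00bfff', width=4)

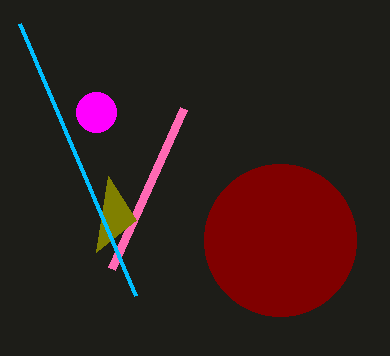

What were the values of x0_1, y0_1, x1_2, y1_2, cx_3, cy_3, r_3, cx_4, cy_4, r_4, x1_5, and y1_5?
x0_1 = 112
y0_1 = 268
x1_2 = 96
y1_2 = 252
cx_3 = 280
cy_3 = 240
r_3 = 76
cx_4 = 96
cy_4 = 112
r_4 = 20
x1_5 = 20
y1_5 = 24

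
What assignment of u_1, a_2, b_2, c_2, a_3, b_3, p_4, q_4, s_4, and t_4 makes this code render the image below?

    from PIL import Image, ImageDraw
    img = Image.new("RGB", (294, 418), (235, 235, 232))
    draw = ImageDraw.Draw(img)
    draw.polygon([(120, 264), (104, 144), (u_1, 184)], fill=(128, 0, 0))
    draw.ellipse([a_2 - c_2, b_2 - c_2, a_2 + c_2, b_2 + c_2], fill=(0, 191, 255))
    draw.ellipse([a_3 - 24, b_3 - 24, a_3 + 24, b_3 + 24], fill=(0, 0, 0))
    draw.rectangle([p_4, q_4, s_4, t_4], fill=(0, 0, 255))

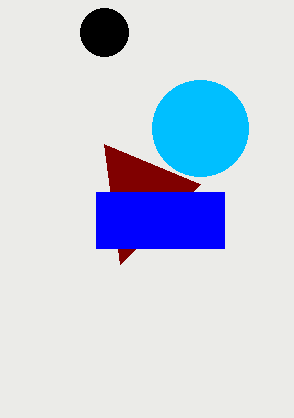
u_1 = 200; a_2 = 200; b_2 = 128; c_2 = 48; a_3 = 104; b_3 = 32; p_4 = 96; q_4 = 192; s_4 = 224; t_4 = 248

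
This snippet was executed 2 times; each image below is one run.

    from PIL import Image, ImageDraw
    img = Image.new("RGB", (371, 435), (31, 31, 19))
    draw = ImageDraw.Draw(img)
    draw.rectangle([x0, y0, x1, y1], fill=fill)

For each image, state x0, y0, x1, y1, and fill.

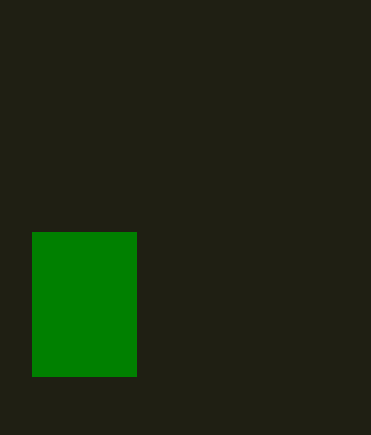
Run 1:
x0 = 32; y0 = 232; x1 = 136; y1 = 376; fill = 'green'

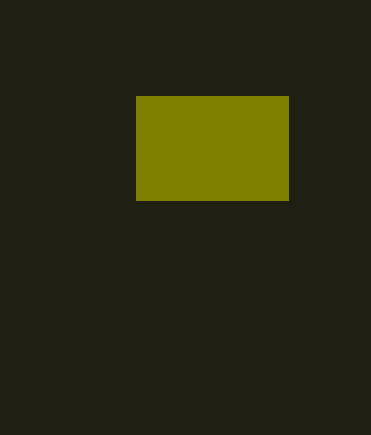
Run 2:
x0 = 136, y0 = 96, x1 = 288, y1 = 200, fill = 'olive'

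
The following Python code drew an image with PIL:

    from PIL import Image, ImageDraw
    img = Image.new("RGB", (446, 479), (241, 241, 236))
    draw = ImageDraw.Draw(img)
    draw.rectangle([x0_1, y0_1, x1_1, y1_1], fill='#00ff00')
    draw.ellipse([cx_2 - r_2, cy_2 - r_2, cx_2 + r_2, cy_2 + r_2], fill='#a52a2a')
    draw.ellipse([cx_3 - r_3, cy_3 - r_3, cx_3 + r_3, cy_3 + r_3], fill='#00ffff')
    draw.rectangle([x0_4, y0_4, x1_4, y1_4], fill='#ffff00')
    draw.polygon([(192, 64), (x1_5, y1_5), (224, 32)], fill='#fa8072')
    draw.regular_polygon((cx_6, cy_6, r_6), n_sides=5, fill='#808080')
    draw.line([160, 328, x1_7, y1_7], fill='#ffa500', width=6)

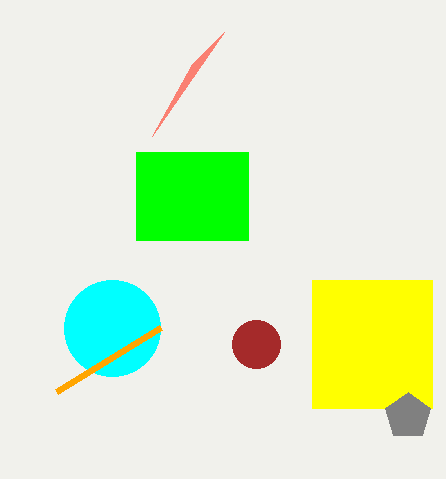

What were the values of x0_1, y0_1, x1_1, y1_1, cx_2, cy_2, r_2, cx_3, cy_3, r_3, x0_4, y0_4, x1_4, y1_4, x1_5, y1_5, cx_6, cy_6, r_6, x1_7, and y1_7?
x0_1 = 136; y0_1 = 152; x1_1 = 248; y1_1 = 240; cx_2 = 256; cy_2 = 344; r_2 = 24; cx_3 = 112; cy_3 = 328; r_3 = 48; x0_4 = 312; y0_4 = 280; x1_4 = 432; y1_4 = 408; x1_5 = 152; y1_5 = 136; cx_6 = 408; cy_6 = 416; r_6 = 24; x1_7 = 56; y1_7 = 392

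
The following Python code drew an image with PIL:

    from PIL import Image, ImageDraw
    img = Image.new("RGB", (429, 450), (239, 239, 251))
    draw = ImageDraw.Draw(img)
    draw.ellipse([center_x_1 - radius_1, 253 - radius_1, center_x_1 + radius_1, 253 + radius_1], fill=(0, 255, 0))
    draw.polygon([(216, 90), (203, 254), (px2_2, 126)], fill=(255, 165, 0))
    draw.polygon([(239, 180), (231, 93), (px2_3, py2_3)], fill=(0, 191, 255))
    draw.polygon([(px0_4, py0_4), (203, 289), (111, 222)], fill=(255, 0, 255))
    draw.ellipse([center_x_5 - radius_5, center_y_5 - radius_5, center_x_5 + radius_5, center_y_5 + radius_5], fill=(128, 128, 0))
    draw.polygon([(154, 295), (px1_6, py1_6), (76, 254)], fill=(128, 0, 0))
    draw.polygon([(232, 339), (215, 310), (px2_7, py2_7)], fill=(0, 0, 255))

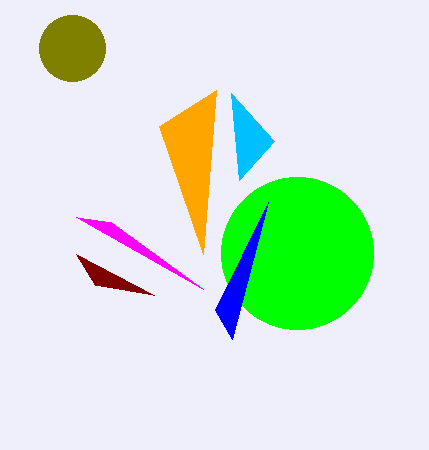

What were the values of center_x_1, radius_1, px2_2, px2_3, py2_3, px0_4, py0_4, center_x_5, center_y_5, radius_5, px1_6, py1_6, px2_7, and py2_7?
center_x_1 = 297, radius_1 = 76, px2_2 = 159, px2_3 = 274, py2_3 = 141, px0_4 = 76, py0_4 = 217, center_x_5 = 72, center_y_5 = 48, radius_5 = 33, px1_6 = 95, py1_6 = 285, px2_7 = 268, py2_7 = 202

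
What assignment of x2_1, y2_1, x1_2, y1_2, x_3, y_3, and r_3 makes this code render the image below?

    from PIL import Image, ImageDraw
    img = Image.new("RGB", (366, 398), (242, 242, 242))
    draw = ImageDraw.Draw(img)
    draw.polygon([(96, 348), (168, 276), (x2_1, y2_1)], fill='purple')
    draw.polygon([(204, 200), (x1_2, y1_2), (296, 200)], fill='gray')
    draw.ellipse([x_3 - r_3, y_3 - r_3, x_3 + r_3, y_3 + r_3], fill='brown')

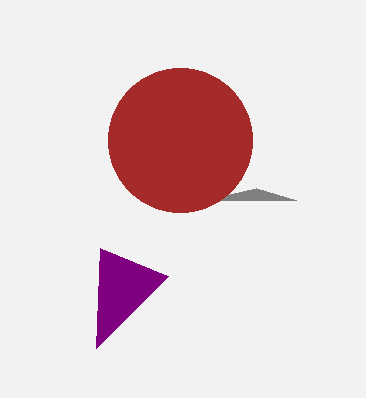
x2_1 = 100; y2_1 = 248; x1_2 = 256; y1_2 = 188; x_3 = 180; y_3 = 140; r_3 = 72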